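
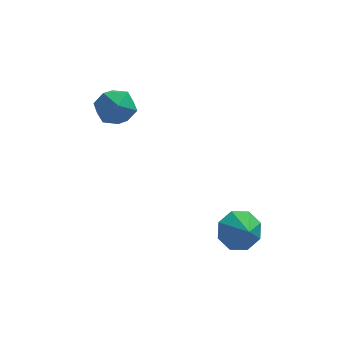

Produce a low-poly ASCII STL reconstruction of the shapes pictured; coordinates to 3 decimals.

solid 
facet normal -0.352 0.741 -0.572
outer loop
vertex 4.272 -0.936 -1.954
vertex 3.323 -1.445 -2.03
vertex 3.749 -0.72 -1.352
endloop
endfacet
facet normal 0.749 -0.032 0.662
outer loop
vertex 4.272 -0.936 -1.954
vertex 3.749 -0.72 -1.352
vertex 3.717 -2.275 -1.39
endloop
endfacet
facet normal -0.352 0.741 -0.572
outer loop
vertex 3.749 -0.72 -1.352
vertex 3.323 -1.445 -2.03
vertex 2.976 -0.929 -1.147
endloop
endfacet
facet normal 0.264 -0.029 0.964
outer loop
vertex 3.749 -0.72 -1.352
vertex 2.976 -0.929 -1.147
vertex 3.717 -2.275 -1.39
endloop
endfacet
facet normal -0.352 0.741 -0.571
outer loop
vertex 2.976 -0.929 -1.147
vertex 3.323 -1.445 -2.03
vertex 2.406 -1.44 -1.459
endloop
endfacet
facet normal -0.239 -0.298 0.924
outer loop
vertex 2.976 -0.929 -1.147
vertex 2.406 -1.44 -1.459
vertex 3.717 -2.275 -1.39
endloop
endfacet
facet normal -0.352 0.741 -0.572
outer loop
vertex 2.406 -1.44 -1.459
vertex 3.323 -1.445 -2.03
vertex 2.373 -1.954 -2.105
endloop
endfacet
facet normal -0.464 -0.682 0.566
outer loop
vertex 2.406 -1.44 -1.459
vertex 2.373 -1.954 -2.105
vertex 3.717 -2.275 -1.39
endloop
endfacet
facet normal -0.352 0.742 -0.571
outer loop
vertex 2.373 -1.954 -2.105
vertex 3.323 -1.445 -2.03
vertex 2.897 -2.169 -2.708
endloop
endfacet
facet normal -0.280 -0.955 0.097
outer loop
vertex 2.373 -1.954 -2.105
vertex 2.897 -2.169 -2.708
vertex 3.717 -2.275 -1.39
endloop
endfacet
facet normal -0.351 0.742 -0.571
outer loop
vertex 2.897 -2.169 -2.708
vertex 3.323 -1.445 -2.03
vertex 3.67 -1.961 -2.913
endloop
endfacet
facet normal 0.204 -0.958 -0.204
outer loop
vertex 2.897 -2.169 -2.708
vertex 3.67 -1.961 -2.913
vertex 3.717 -2.275 -1.39
endloop
endfacet
facet normal -0.352 0.741 -0.571
outer loop
vertex 3.67 -1.961 -2.913
vertex 3.323 -1.445 -2.03
vertex 4.24 -1.45 -2.601
endloop
endfacet
facet normal 0.707 -0.688 -0.164
outer loop
vertex 3.67 -1.961 -2.913
vertex 4.24 -1.45 -2.601
vertex 3.717 -2.275 -1.39
endloop
endfacet
facet normal -0.352 0.741 -0.572
outer loop
vertex 4.24 -1.45 -2.601
vertex 3.323 -1.445 -2.03
vertex 4.272 -0.936 -1.954
endloop
endfacet
facet normal 0.932 -0.304 0.195
outer loop
vertex 4.24 -1.45 -2.601
vertex 4.272 -0.936 -1.954
vertex 3.717 -2.275 -1.39
endloop
endfacet
facet normal -0.663 0.548 0.510
outer loop
vertex -3.149 3.64 2.588
vertex -2.692 3.302 3.546
vertex -2.316 4.223 3.044
endloop
endfacet
facet normal -0.522 0.844 -0.125
outer loop
vertex -3.149 3.64 2.588
vertex -2.316 4.223 3.044
vertex -2.336 4.048 1.944
endloop
endfacet
facet normal -0.684 0.367 -0.630
outer loop
vertex -3.149 3.64 2.588
vertex -2.336 4.048 1.944
vertex -2.724 3.019 1.765
endloop
endfacet
facet normal -0.925 -0.224 -0.309
outer loop
vertex -3.149 3.64 2.588
vertex -2.724 3.019 1.765
vertex -2.943 2.557 2.756
endloop
endfacet
facet normal -0.912 -0.112 0.395
outer loop
vertex -3.149 3.64 2.588
vertex -2.943 2.557 2.756
vertex -2.692 3.302 3.546
endloop
endfacet
facet normal 0.178 0.971 -0.158
outer loop
vertex -2.336 4.048 1.944
vertex -2.316 4.223 3.044
vertex -1.377 3.963 2.504
endloop
endfacet
facet normal -0.049 0.493 0.868
outer loop
vertex -2.316 4.223 3.044
vertex -2.692 3.302 3.546
vertex -1.596 3.501 3.495
endloop
endfacet
facet normal -0.450 -0.574 0.684
outer loop
vertex -2.692 3.302 3.546
vertex -2.943 2.557 2.756
vertex -1.984 2.472 3.316
endloop
endfacet
facet normal -0.471 -0.755 -0.456
outer loop
vertex -2.943 2.557 2.756
vertex -2.724 3.019 1.765
vertex -2.004 2.297 2.216
endloop
endfacet
facet normal -0.082 0.201 -0.976
outer loop
vertex -2.724 3.019 1.765
vertex -2.336 4.048 1.944
vertex -1.628 3.218 1.714
endloop
endfacet
facet normal 0.925 0.224 0.309
outer loop
vertex -1.171 2.88 2.672
vertex -1.377 3.963 2.504
vertex -1.596 3.501 3.495
endloop
endfacet
facet normal 0.684 -0.367 0.630
outer loop
vertex -1.171 2.88 2.672
vertex -1.596 3.501 3.495
vertex -1.984 2.472 3.316
endloop
endfacet
facet normal 0.522 -0.844 0.125
outer loop
vertex -1.171 2.88 2.672
vertex -1.984 2.472 3.316
vertex -2.004 2.297 2.216
endloop
endfacet
facet normal 0.663 -0.548 -0.510
outer loop
vertex -1.171 2.88 2.672
vertex -2.004 2.297 2.216
vertex -1.628 3.218 1.714
endloop
endfacet
facet normal 0.912 0.112 -0.395
outer loop
vertex -1.171 2.88 2.672
vertex -1.628 3.218 1.714
vertex -1.377 3.963 2.504
endloop
endfacet
facet normal 0.471 0.755 0.456
outer loop
vertex -1.596 3.501 3.495
vertex -1.377 3.963 2.504
vertex -2.316 4.223 3.044
endloop
endfacet
facet normal 0.082 -0.201 0.976
outer loop
vertex -1.984 2.472 3.316
vertex -1.596 3.501 3.495
vertex -2.692 3.302 3.546
endloop
endfacet
facet normal -0.178 -0.971 0.158
outer loop
vertex -2.004 2.297 2.216
vertex -1.984 2.472 3.316
vertex -2.943 2.557 2.756
endloop
endfacet
facet normal 0.049 -0.493 -0.868
outer loop
vertex -1.628 3.218 1.714
vertex -2.004 2.297 2.216
vertex -2.724 3.019 1.765
endloop
endfacet
facet normal 0.450 0.574 -0.684
outer loop
vertex -1.377 3.963 2.504
vertex -1.628 3.218 1.714
vertex -2.336 4.048 1.944
endloop
endfacet

endsolid


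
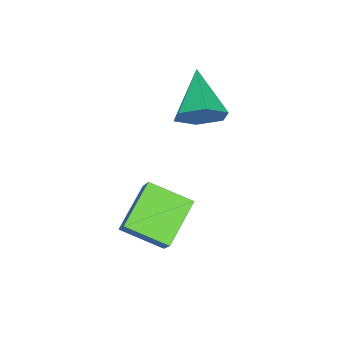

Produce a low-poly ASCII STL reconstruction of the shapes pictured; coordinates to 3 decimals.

solid 
facet normal -0.505 -0.314 -0.804
outer loop
vertex 2.627 -2.234 -1.702
vertex 0.989 -1.968 -0.777
vertex 2.558 -0.628 -2.286
endloop
endfacet
facet normal 0.862 -0.140 -0.487
outer loop
vertex 3.451 -0.072 -0.863
vertex 2.627 -2.234 -1.702
vertex 2.558 -0.628 -2.286
endloop
endfacet
facet normal -0.505 -0.315 -0.804
outer loop
vertex 2.558 -0.628 -2.286
vertex 0.989 -1.968 -0.777
vertex 0.919 -0.363 -1.361
endloop
endfacet
facet normal -0.041 0.939 -0.341
outer loop
vertex 0.919 -0.363 -1.361
vertex 3.451 -0.072 -0.863
vertex 2.558 -0.628 -2.286
endloop
endfacet
facet normal 0.040 -0.939 0.342
outer loop
vertex 2.627 -2.234 -1.702
vertex 1.882 -1.412 0.646
vertex 0.989 -1.968 -0.777
endloop
endfacet
facet normal 0.862 -0.140 -0.487
outer loop
vertex 3.521 -1.677 -0.279
vertex 2.627 -2.234 -1.702
vertex 3.451 -0.072 -0.863
endloop
endfacet
facet normal 0.041 -0.939 0.342
outer loop
vertex 3.521 -1.677 -0.279
vertex 1.882 -1.412 0.646
vertex 2.627 -2.234 -1.702
endloop
endfacet
facet normal -0.862 0.139 0.487
outer loop
vertex 0.989 -1.968 -0.777
vertex 1.882 -1.412 0.646
vertex 0.919 -0.363 -1.361
endloop
endfacet
facet normal -0.041 0.939 -0.342
outer loop
vertex 1.813 0.194 0.062
vertex 3.451 -0.072 -0.863
vertex 0.919 -0.363 -1.361
endloop
endfacet
facet normal -0.862 0.140 0.487
outer loop
vertex 0.919 -0.363 -1.361
vertex 1.882 -1.412 0.646
vertex 1.813 0.194 0.062
endloop
endfacet
facet normal 0.505 0.314 0.804
outer loop
vertex 1.813 0.194 0.062
vertex 3.521 -1.677 -0.279
vertex 3.451 -0.072 -0.863
endloop
endfacet
facet normal 0.505 0.314 0.804
outer loop
vertex 1.882 -1.412 0.646
vertex 3.521 -1.677 -0.279
vertex 1.813 0.194 0.062
endloop
endfacet
facet normal 0.821 0.371 -0.434
outer loop
vertex 0.211 -0.955 3.063
vertex -0.351 -0.346 2.521
vertex -0.015 -0.054 3.405
endloop
endfacet
facet normal 0.161 -0.315 0.935
outer loop
vertex 0.211 -0.955 3.063
vertex -0.015 -0.054 3.405
vertex -2.009 -1.094 3.399
endloop
endfacet
facet normal 0.821 0.370 -0.434
outer loop
vertex -0.015 -0.054 3.405
vertex -0.351 -0.346 2.521
vertex -0.576 0.555 2.864
endloop
endfacet
facet normal -0.261 0.496 0.828
outer loop
vertex -0.015 -0.054 3.405
vertex -0.576 0.555 2.864
vertex -2.009 -1.094 3.399
endloop
endfacet
facet normal 0.821 0.370 -0.435
outer loop
vertex -0.576 0.555 2.864
vertex -0.351 -0.346 2.521
vertex -0.913 0.263 1.979
endloop
endfacet
facet normal -0.743 0.666 0.063
outer loop
vertex -0.576 0.555 2.864
vertex -0.913 0.263 1.979
vertex -2.009 -1.094 3.399
endloop
endfacet
facet normal 0.821 0.371 -0.434
outer loop
vertex -0.913 0.263 1.979
vertex -0.351 -0.346 2.521
vertex -0.687 -0.638 1.637
endloop
endfacet
facet normal -0.803 0.025 -0.596
outer loop
vertex -0.913 0.263 1.979
vertex -0.687 -0.638 1.637
vertex -2.009 -1.094 3.399
endloop
endfacet
facet normal 0.821 0.371 -0.434
outer loop
vertex -0.687 -0.638 1.637
vertex -0.351 -0.346 2.521
vertex -0.125 -1.247 2.179
endloop
endfacet
facet normal -0.380 -0.785 -0.488
outer loop
vertex -0.687 -0.638 1.637
vertex -0.125 -1.247 2.179
vertex -2.009 -1.094 3.399
endloop
endfacet
facet normal 0.821 0.371 -0.434
outer loop
vertex -0.125 -1.247 2.179
vertex -0.351 -0.346 2.521
vertex 0.211 -0.955 3.063
endloop
endfacet
facet normal 0.102 -0.955 0.277
outer loop
vertex -0.125 -1.247 2.179
vertex 0.211 -0.955 3.063
vertex -2.009 -1.094 3.399
endloop
endfacet

endsolid


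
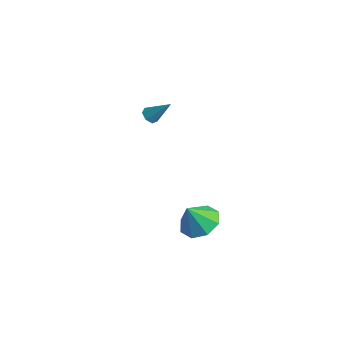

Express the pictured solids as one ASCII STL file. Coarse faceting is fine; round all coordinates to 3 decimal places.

solid 
facet normal -0.552 -0.422 -0.719
outer loop
vertex -3.571 1.862 1.932
vertex -3.994 2.042 2.151
vertex -3.702 2.263 1.797
endloop
endfacet
facet normal 0.907 0.166 -0.387
outer loop
vertex -3.571 1.862 1.932
vertex -3.702 2.263 1.797
vertex -3.166 2.678 3.229
endloop
endfacet
facet normal -0.551 -0.424 -0.719
outer loop
vertex -3.702 2.263 1.797
vertex -3.994 2.042 2.151
vertex -4.053 2.497 1.928
endloop
endfacet
facet normal 0.405 0.826 -0.391
outer loop
vertex -3.702 2.263 1.797
vertex -4.053 2.497 1.928
vertex -3.166 2.678 3.229
endloop
endfacet
facet normal -0.553 -0.423 -0.718
outer loop
vertex -4.053 2.497 1.928
vertex -3.994 2.042 2.151
vertex -4.36 2.389 2.228
endloop
endfacet
facet normal -0.280 0.958 0.058
outer loop
vertex -4.053 2.497 1.928
vertex -4.36 2.389 2.228
vertex -3.166 2.678 3.229
endloop
endfacet
facet normal -0.552 -0.423 -0.718
outer loop
vertex -4.36 2.389 2.228
vertex -3.994 2.042 2.151
vertex -4.392 2.02 2.47
endloop
endfacet
facet normal -0.633 0.462 0.621
outer loop
vertex -4.36 2.389 2.228
vertex -4.392 2.02 2.47
vertex -3.166 2.678 3.229
endloop
endfacet
facet normal -0.552 -0.424 -0.718
outer loop
vertex -4.392 2.02 2.47
vertex -3.994 2.042 2.151
vertex -4.124 1.668 2.472
endloop
endfacet
facet normal -0.387 -0.289 0.876
outer loop
vertex -4.392 2.02 2.47
vertex -4.124 1.668 2.472
vertex -3.166 2.678 3.229
endloop
endfacet
facet normal -0.551 -0.425 -0.718
outer loop
vertex -4.124 1.668 2.472
vertex -3.994 2.042 2.151
vertex -3.758 1.597 2.233
endloop
endfacet
facet normal 0.270 -0.728 0.630
outer loop
vertex -4.124 1.668 2.472
vertex -3.758 1.597 2.233
vertex -3.166 2.678 3.229
endloop
endfacet
facet normal -0.552 -0.425 -0.717
outer loop
vertex -3.758 1.597 2.233
vertex -3.994 2.042 2.151
vertex -3.571 1.862 1.932
endloop
endfacet
facet normal 0.849 -0.525 0.065
outer loop
vertex -3.758 1.597 2.233
vertex -3.571 1.862 1.932
vertex -3.166 2.678 3.229
endloop
endfacet
facet normal 0.124 0.444 -0.887
outer loop
vertex 3.472 -0.381 -0.17
vertex 2.487 -0.049 -0.141
vertex 3.401 0.332 0.177
endloop
endfacet
facet normal 0.745 -0.231 0.626
outer loop
vertex 3.472 -0.381 -0.17
vertex 3.401 0.332 0.177
vertex 2.313 -0.671 1.101
endloop
endfacet
facet normal 0.123 0.444 -0.887
outer loop
vertex 3.401 0.332 0.177
vertex 2.487 -0.049 -0.141
vertex 2.794 0.822 0.338
endloop
endfacet
facet normal 0.454 0.285 0.844
outer loop
vertex 3.401 0.332 0.177
vertex 2.794 0.822 0.338
vertex 2.313 -0.671 1.101
endloop
endfacet
facet normal 0.123 0.444 -0.887
outer loop
vertex 2.794 0.822 0.338
vertex 2.487 -0.049 -0.141
vertex 2.007 0.801 0.218
endloop
endfacet
facet normal -0.144 0.487 0.862
outer loop
vertex 2.794 0.822 0.338
vertex 2.007 0.801 0.218
vertex 2.313 -0.671 1.101
endloop
endfacet
facet normal 0.124 0.445 -0.887
outer loop
vertex 2.007 0.801 0.218
vertex 2.487 -0.049 -0.141
vertex 1.501 0.283 -0.112
endloop
endfacet
facet normal -0.698 0.256 0.669
outer loop
vertex 2.007 0.801 0.218
vertex 1.501 0.283 -0.112
vertex 2.313 -0.671 1.101
endloop
endfacet
facet normal 0.124 0.445 -0.887
outer loop
vertex 1.501 0.283 -0.112
vertex 2.487 -0.049 -0.141
vertex 1.573 -0.429 -0.459
endloop
endfacet
facet normal -0.885 -0.273 0.377
outer loop
vertex 1.501 0.283 -0.112
vertex 1.573 -0.429 -0.459
vertex 2.313 -0.671 1.101
endloop
endfacet
facet normal 0.124 0.445 -0.887
outer loop
vertex 1.573 -0.429 -0.459
vertex 2.487 -0.049 -0.141
vertex 2.179 -0.919 -0.62
endloop
endfacet
facet normal -0.595 -0.788 0.160
outer loop
vertex 1.573 -0.429 -0.459
vertex 2.179 -0.919 -0.62
vertex 2.313 -0.671 1.101
endloop
endfacet
facet normal 0.124 0.445 -0.887
outer loop
vertex 2.179 -0.919 -0.62
vertex 2.487 -0.049 -0.141
vertex 2.966 -0.899 -0.5
endloop
endfacet
facet normal 0.003 -0.990 0.142
outer loop
vertex 2.179 -0.919 -0.62
vertex 2.966 -0.899 -0.5
vertex 2.313 -0.671 1.101
endloop
endfacet
facet normal 0.124 0.444 -0.887
outer loop
vertex 2.966 -0.899 -0.5
vertex 2.487 -0.049 -0.141
vertex 3.472 -0.381 -0.17
endloop
endfacet
facet normal 0.558 -0.759 0.336
outer loop
vertex 2.966 -0.899 -0.5
vertex 3.472 -0.381 -0.17
vertex 2.313 -0.671 1.101
endloop
endfacet

endsolid


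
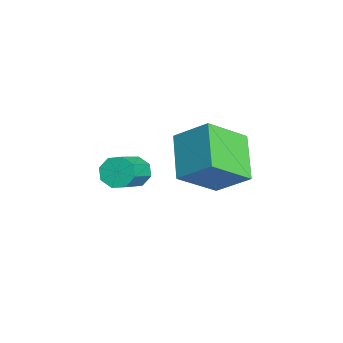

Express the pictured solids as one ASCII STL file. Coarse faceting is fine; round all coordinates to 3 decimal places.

solid 
facet normal -0.439 -0.659 -0.611
outer loop
vertex -2.107 1.887 1.417
vertex -2.694 3.461 0.14
vertex -0.322 1.686 0.35
endloop
endfacet
facet normal 0.278 -0.746 0.605
outer loop
vertex 0.434 2.819 1.4
vertex -2.107 1.887 1.417
vertex -0.322 1.686 0.35
endloop
endfacet
facet normal -0.439 -0.659 -0.611
outer loop
vertex -0.322 1.686 0.35
vertex -2.694 3.461 0.14
vertex -0.908 3.26 -0.927
endloop
endfacet
facet normal 0.854 -0.096 -0.511
outer loop
vertex -0.908 3.26 -0.927
vertex 0.434 2.819 1.4
vertex -0.322 1.686 0.35
endloop
endfacet
facet normal -0.854 0.096 0.511
outer loop
vertex -2.107 1.887 1.417
vertex -1.938 4.594 1.19
vertex -2.694 3.461 0.14
endloop
endfacet
facet normal 0.278 -0.746 0.605
outer loop
vertex -1.352 3.02 2.467
vertex -2.107 1.887 1.417
vertex 0.434 2.819 1.4
endloop
endfacet
facet normal -0.854 0.096 0.511
outer loop
vertex -1.352 3.02 2.467
vertex -1.938 4.594 1.19
vertex -2.107 1.887 1.417
endloop
endfacet
facet normal -0.278 0.746 -0.605
outer loop
vertex -2.694 3.461 0.14
vertex -1.938 4.594 1.19
vertex -0.908 3.26 -0.927
endloop
endfacet
facet normal 0.854 -0.096 -0.511
outer loop
vertex -0.153 4.393 0.123
vertex 0.434 2.819 1.4
vertex -0.908 3.26 -0.927
endloop
endfacet
facet normal -0.278 0.746 -0.605
outer loop
vertex -0.908 3.26 -0.927
vertex -1.938 4.594 1.19
vertex -0.153 4.393 0.123
endloop
endfacet
facet normal 0.439 0.659 0.611
outer loop
vertex -0.153 4.393 0.123
vertex -1.352 3.02 2.467
vertex 0.434 2.819 1.4
endloop
endfacet
facet normal 0.439 0.659 0.611
outer loop
vertex -1.938 4.594 1.19
vertex -1.352 3.02 2.467
vertex -0.153 4.393 0.123
endloop
endfacet
facet normal -0.718 0.435 -0.544
outer loop
vertex 1.17 -0.264 1.221
vertex 0.883 -0.036 1.782
vertex 1.346 0.198 1.358
endloop
endfacet
facet normal 0.606 0.005 -0.795
outer loop
vertex 1.17 -0.264 1.221
vertex 1.346 0.198 1.358
vertex 2.404 -1.012 2.157
endloop
endfacet
facet normal 0.606 0.005 -0.795
outer loop
vertex 2.404 -1.012 2.157
vertex 1.346 0.198 1.358
vertex 2.58 -0.55 2.294
endloop
endfacet
facet normal 0.718 -0.435 0.544
outer loop
vertex 2.404 -1.012 2.157
vertex 2.58 -0.55 2.294
vertex 2.117 -0.784 2.718
endloop
endfacet
facet normal -0.718 0.435 -0.544
outer loop
vertex 1.346 0.198 1.358
vertex 0.883 -0.036 1.782
vertex 1.251 0.523 1.743
endloop
endfacet
facet normal 0.672 0.640 -0.374
outer loop
vertex 1.346 0.198 1.358
vertex 1.251 0.523 1.743
vertex 2.58 -0.55 2.294
endloop
endfacet
facet normal 0.672 0.640 -0.374
outer loop
vertex 2.58 -0.55 2.294
vertex 1.251 0.523 1.743
vertex 2.485 -0.225 2.679
endloop
endfacet
facet normal 0.718 -0.435 0.544
outer loop
vertex 2.58 -0.55 2.294
vertex 2.485 -0.225 2.679
vertex 2.117 -0.784 2.718
endloop
endfacet
facet normal -0.718 0.435 -0.544
outer loop
vertex 1.251 0.523 1.743
vertex 0.883 -0.036 1.782
vertex 0.94 0.52 2.151
endloop
endfacet
facet normal 0.343 0.900 0.268
outer loop
vertex 1.251 0.523 1.743
vertex 0.94 0.52 2.151
vertex 2.485 -0.225 2.679
endloop
endfacet
facet normal 0.343 0.900 0.268
outer loop
vertex 2.485 -0.225 2.679
vertex 0.94 0.52 2.151
vertex 2.174 -0.228 3.087
endloop
endfacet
facet normal 0.718 -0.435 0.544
outer loop
vertex 2.485 -0.225 2.679
vertex 2.174 -0.228 3.087
vertex 2.117 -0.784 2.718
endloop
endfacet
facet normal -0.718 0.435 -0.544
outer loop
vertex 0.94 0.52 2.151
vertex 0.883 -0.036 1.782
vertex 0.596 0.192 2.343
endloop
endfacet
facet normal -0.185 0.634 0.751
outer loop
vertex 0.94 0.52 2.151
vertex 0.596 0.192 2.343
vertex 2.174 -0.228 3.087
endloop
endfacet
facet normal -0.185 0.634 0.751
outer loop
vertex 2.174 -0.228 3.087
vertex 0.596 0.192 2.343
vertex 1.83 -0.556 3.279
endloop
endfacet
facet normal 0.718 -0.435 0.544
outer loop
vertex 2.174 -0.228 3.087
vertex 1.83 -0.556 3.279
vertex 2.117 -0.784 2.718
endloop
endfacet
facet normal -0.718 0.435 -0.544
outer loop
vertex 0.596 0.192 2.343
vertex 0.883 -0.036 1.782
vertex 0.42 -0.27 2.206
endloop
endfacet
facet normal -0.606 -0.005 0.795
outer loop
vertex 0.596 0.192 2.343
vertex 0.42 -0.27 2.206
vertex 1.83 -0.556 3.279
endloop
endfacet
facet normal -0.606 -0.005 0.795
outer loop
vertex 1.83 -0.556 3.279
vertex 0.42 -0.27 2.206
vertex 1.654 -1.018 3.142
endloop
endfacet
facet normal 0.718 -0.435 0.544
outer loop
vertex 1.83 -0.556 3.279
vertex 1.654 -1.018 3.142
vertex 2.117 -0.784 2.718
endloop
endfacet
facet normal -0.718 0.435 -0.544
outer loop
vertex 0.42 -0.27 2.206
vertex 0.883 -0.036 1.782
vertex 0.515 -0.595 1.821
endloop
endfacet
facet normal -0.672 -0.640 0.374
outer loop
vertex 0.42 -0.27 2.206
vertex 0.515 -0.595 1.821
vertex 1.654 -1.018 3.142
endloop
endfacet
facet normal -0.672 -0.640 0.374
outer loop
vertex 1.654 -1.018 3.142
vertex 0.515 -0.595 1.821
vertex 1.749 -1.343 2.757
endloop
endfacet
facet normal 0.718 -0.435 0.544
outer loop
vertex 1.654 -1.018 3.142
vertex 1.749 -1.343 2.757
vertex 2.117 -0.784 2.718
endloop
endfacet
facet normal -0.718 0.435 -0.544
outer loop
vertex 0.515 -0.595 1.821
vertex 0.883 -0.036 1.782
vertex 0.826 -0.592 1.413
endloop
endfacet
facet normal -0.343 -0.900 -0.268
outer loop
vertex 0.515 -0.595 1.821
vertex 0.826 -0.592 1.413
vertex 1.749 -1.343 2.757
endloop
endfacet
facet normal -0.343 -0.900 -0.268
outer loop
vertex 1.749 -1.343 2.757
vertex 0.826 -0.592 1.413
vertex 2.06 -1.34 2.349
endloop
endfacet
facet normal 0.718 -0.435 0.544
outer loop
vertex 1.749 -1.343 2.757
vertex 2.06 -1.34 2.349
vertex 2.117 -0.784 2.718
endloop
endfacet
facet normal -0.718 0.435 -0.544
outer loop
vertex 0.826 -0.592 1.413
vertex 0.883 -0.036 1.782
vertex 1.17 -0.264 1.221
endloop
endfacet
facet normal 0.185 -0.634 -0.751
outer loop
vertex 0.826 -0.592 1.413
vertex 1.17 -0.264 1.221
vertex 2.06 -1.34 2.349
endloop
endfacet
facet normal 0.185 -0.634 -0.751
outer loop
vertex 2.06 -1.34 2.349
vertex 1.17 -0.264 1.221
vertex 2.404 -1.012 2.157
endloop
endfacet
facet normal 0.718 -0.435 0.544
outer loop
vertex 2.06 -1.34 2.349
vertex 2.404 -1.012 2.157
vertex 2.117 -0.784 2.718
endloop
endfacet

endsolid


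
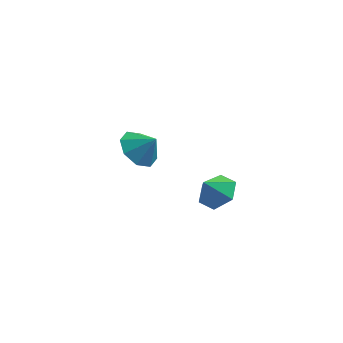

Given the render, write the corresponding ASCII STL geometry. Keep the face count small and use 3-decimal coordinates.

solid 
facet normal -0.670 0.079 -0.738
outer loop
vertex -0.678 4.003 0.633
vertex -1.422 3.815 1.289
vertex -0.958 4.647 0.956
endloop
endfacet
facet normal 0.926 0.374 0.057
outer loop
vertex -0.678 4.003 0.633
vertex -0.958 4.647 0.956
vertex -0.658 3.725 2.131
endloop
endfacet
facet normal -0.670 0.078 -0.738
outer loop
vertex -0.958 4.647 0.956
vertex -1.422 3.815 1.289
vertex -1.51 4.804 1.474
endloop
endfacet
facet normal 0.581 0.706 0.405
outer loop
vertex -0.958 4.647 0.956
vertex -1.51 4.804 1.474
vertex -0.658 3.725 2.131
endloop
endfacet
facet normal -0.671 0.078 -0.737
outer loop
vertex -1.51 4.804 1.474
vertex -1.422 3.815 1.289
vertex -2.01 4.381 1.884
endloop
endfacet
facet normal 0.144 0.595 0.790
outer loop
vertex -1.51 4.804 1.474
vertex -2.01 4.381 1.884
vertex -0.658 3.725 2.131
endloop
endfacet
facet normal -0.670 0.079 -0.738
outer loop
vertex -2.01 4.381 1.884
vertex -1.422 3.815 1.289
vertex -2.166 3.626 1.945
endloop
endfacet
facet normal -0.129 0.106 0.986
outer loop
vertex -2.01 4.381 1.884
vertex -2.166 3.626 1.945
vertex -0.658 3.725 2.131
endloop
endfacet
facet normal -0.670 0.078 -0.738
outer loop
vertex -2.166 3.626 1.945
vertex -1.422 3.815 1.289
vertex -1.886 2.982 1.623
endloop
endfacet
facet normal -0.077 -0.473 0.878
outer loop
vertex -2.166 3.626 1.945
vertex -1.886 2.982 1.623
vertex -0.658 3.725 2.131
endloop
endfacet
facet normal -0.670 0.078 -0.738
outer loop
vertex -1.886 2.982 1.623
vertex -1.422 3.815 1.289
vertex -1.334 2.826 1.105
endloop
endfacet
facet normal 0.269 -0.805 0.529
outer loop
vertex -1.886 2.982 1.623
vertex -1.334 2.826 1.105
vertex -0.658 3.725 2.131
endloop
endfacet
facet normal -0.671 0.078 -0.738
outer loop
vertex -1.334 2.826 1.105
vertex -1.422 3.815 1.289
vertex -0.834 3.249 0.695
endloop
endfacet
facet normal 0.705 -0.694 0.144
outer loop
vertex -1.334 2.826 1.105
vertex -0.834 3.249 0.695
vertex -0.658 3.725 2.131
endloop
endfacet
facet normal -0.670 0.078 -0.738
outer loop
vertex -0.834 3.249 0.695
vertex -1.422 3.815 1.289
vertex -0.678 4.003 0.633
endloop
endfacet
facet normal 0.977 -0.206 -0.051
outer loop
vertex -0.834 3.249 0.695
vertex -0.678 4.003 0.633
vertex -0.658 3.725 2.131
endloop
endfacet
facet normal 0.470 0.354 -0.809
outer loop
vertex 3.221 -0.863 3.822
vertex 2.539 -1.103 3.321
vertex 2.558 -0.301 3.683
endloop
endfacet
facet normal 0.100 0.349 0.932
outer loop
vertex 3.221 -0.863 3.822
vertex 2.558 -0.301 3.683
vertex 2.041 -1.477 4.179
endloop
endfacet
facet normal 0.470 0.354 -0.809
outer loop
vertex 2.558 -0.301 3.683
vertex 2.539 -1.103 3.321
vertex 1.876 -0.541 3.182
endloop
endfacet
facet normal -0.617 0.520 0.591
outer loop
vertex 2.558 -0.301 3.683
vertex 1.876 -0.541 3.182
vertex 2.041 -1.477 4.179
endloop
endfacet
facet normal 0.469 0.353 -0.810
outer loop
vertex 1.876 -0.541 3.182
vertex 2.539 -1.103 3.321
vertex 1.856 -1.343 2.821
endloop
endfacet
facet normal -0.991 -0.035 0.132
outer loop
vertex 1.876 -0.541 3.182
vertex 1.856 -1.343 2.821
vertex 2.041 -1.477 4.179
endloop
endfacet
facet normal 0.468 0.354 -0.810
outer loop
vertex 1.856 -1.343 2.821
vertex 2.539 -1.103 3.321
vertex 2.519 -1.905 2.959
endloop
endfacet
facet normal -0.648 -0.761 0.013
outer loop
vertex 1.856 -1.343 2.821
vertex 2.519 -1.905 2.959
vertex 2.041 -1.477 4.179
endloop
endfacet
facet normal 0.470 0.353 -0.809
outer loop
vertex 2.519 -1.905 2.959
vertex 2.539 -1.103 3.321
vertex 3.201 -1.665 3.46
endloop
endfacet
facet normal 0.068 -0.933 0.354
outer loop
vertex 2.519 -1.905 2.959
vertex 3.201 -1.665 3.46
vertex 2.041 -1.477 4.179
endloop
endfacet
facet normal 0.470 0.353 -0.809
outer loop
vertex 3.201 -1.665 3.46
vertex 2.539 -1.103 3.321
vertex 3.221 -0.863 3.822
endloop
endfacet
facet normal 0.443 -0.378 0.813
outer loop
vertex 3.201 -1.665 3.46
vertex 3.221 -0.863 3.822
vertex 2.041 -1.477 4.179
endloop
endfacet

endsolid


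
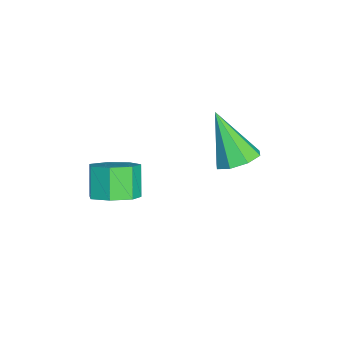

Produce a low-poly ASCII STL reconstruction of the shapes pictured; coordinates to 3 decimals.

solid 
facet normal 0.389 0.385 -0.837
outer loop
vertex -1.717 4.454 0.325
vertex -2.362 4.113 -0.131
vertex -2.232 4.861 0.273
endloop
endfacet
facet normal 0.326 0.514 0.793
outer loop
vertex -1.717 4.454 0.325
vertex -2.232 4.861 0.273
vertex -3.218 3.267 1.711
endloop
endfacet
facet normal 0.388 0.385 -0.837
outer loop
vertex -2.232 4.861 0.273
vertex -2.362 4.113 -0.131
vertex -2.823 4.83 -0.015
endloop
endfacet
facet normal -0.327 0.736 0.592
outer loop
vertex -2.232 4.861 0.273
vertex -2.823 4.83 -0.015
vertex -3.218 3.267 1.711
endloop
endfacet
facet normal 0.389 0.386 -0.836
outer loop
vertex -2.823 4.83 -0.015
vertex -2.362 4.113 -0.131
vertex -3.143 4.379 -0.372
endloop
endfacet
facet normal -0.868 0.450 0.209
outer loop
vertex -2.823 4.83 -0.015
vertex -3.143 4.379 -0.372
vertex -3.218 3.267 1.711
endloop
endfacet
facet normal 0.389 0.384 -0.837
outer loop
vertex -3.143 4.379 -0.372
vertex -2.362 4.113 -0.131
vertex -3.007 3.772 -0.587
endloop
endfacet
facet normal -0.977 -0.174 -0.128
outer loop
vertex -3.143 4.379 -0.372
vertex -3.007 3.772 -0.587
vertex -3.218 3.267 1.711
endloop
endfacet
facet normal 0.389 0.385 -0.837
outer loop
vertex -3.007 3.772 -0.587
vertex -2.362 4.113 -0.131
vertex -2.492 3.365 -0.535
endloop
endfacet
facet normal -0.590 -0.775 -0.225
outer loop
vertex -3.007 3.772 -0.587
vertex -2.492 3.365 -0.535
vertex -3.218 3.267 1.711
endloop
endfacet
facet normal 0.390 0.384 -0.837
outer loop
vertex -2.492 3.365 -0.535
vertex -2.362 4.113 -0.131
vertex -1.902 3.396 -0.246
endloop
endfacet
facet normal 0.064 -0.998 -0.023
outer loop
vertex -2.492 3.365 -0.535
vertex -1.902 3.396 -0.246
vertex -3.218 3.267 1.711
endloop
endfacet
facet normal 0.389 0.384 -0.837
outer loop
vertex -1.902 3.396 -0.246
vertex -2.362 4.113 -0.131
vertex -1.581 3.847 0.11
endloop
endfacet
facet normal 0.603 -0.712 0.359
outer loop
vertex -1.902 3.396 -0.246
vertex -1.581 3.847 0.11
vertex -3.218 3.267 1.711
endloop
endfacet
facet normal 0.389 0.384 -0.837
outer loop
vertex -1.581 3.847 0.11
vertex -2.362 4.113 -0.131
vertex -1.717 4.454 0.325
endloop
endfacet
facet normal 0.712 -0.087 0.697
outer loop
vertex -1.581 3.847 0.11
vertex -1.717 4.454 0.325
vertex -3.218 3.267 1.711
endloop
endfacet
facet normal 0.599 0.042 -0.799
outer loop
vertex 1.59 0.769 1.393
vertex 1.118 0.136 1.006
vertex 1.004 1.007 0.966
endloop
endfacet
facet normal 0.227 0.949 0.218
outer loop
vertex 1.59 0.769 1.393
vertex 1.004 1.007 0.966
vertex 0.835 0.718 2.4
endloop
endfacet
facet normal 0.227 0.949 0.218
outer loop
vertex 0.835 0.718 2.4
vertex 1.004 1.007 0.966
vertex 0.249 0.956 1.973
endloop
endfacet
facet normal -0.599 -0.040 0.800
outer loop
vertex 0.835 0.718 2.4
vertex 0.249 0.956 1.973
vertex 0.362 0.084 2.014
endloop
endfacet
facet normal 0.600 0.042 -0.799
outer loop
vertex 1.004 1.007 0.966
vertex 1.118 0.136 1.006
vertex 0.504 0.589 0.569
endloop
endfacet
facet normal -0.459 0.836 -0.302
outer loop
vertex 1.004 1.007 0.966
vertex 0.504 0.589 0.569
vertex 0.249 0.956 1.973
endloop
endfacet
facet normal -0.458 0.836 -0.302
outer loop
vertex 0.249 0.956 1.973
vertex 0.504 0.589 0.569
vertex -0.252 0.538 1.576
endloop
endfacet
facet normal -0.600 -0.040 0.799
outer loop
vertex 0.249 0.956 1.973
vertex -0.252 0.538 1.576
vertex 0.362 0.084 2.014
endloop
endfacet
facet normal 0.599 0.040 -0.800
outer loop
vertex 0.504 0.589 0.569
vertex 1.118 0.136 1.006
vertex 0.465 -0.171 0.502
endloop
endfacet
facet normal -0.798 0.093 -0.595
outer loop
vertex 0.504 0.589 0.569
vertex 0.465 -0.171 0.502
vertex -0.252 0.538 1.576
endloop
endfacet
facet normal -0.799 0.092 -0.594
outer loop
vertex -0.252 0.538 1.576
vertex 0.465 -0.171 0.502
vertex -0.29 -0.222 1.509
endloop
endfacet
facet normal -0.600 -0.040 0.799
outer loop
vertex -0.252 0.538 1.576
vertex -0.29 -0.222 1.509
vertex 0.362 0.084 2.014
endloop
endfacet
facet normal 0.599 0.040 -0.800
outer loop
vertex 0.465 -0.171 0.502
vertex 1.118 0.136 1.006
vertex 0.919 -0.7 0.815
endloop
endfacet
facet normal -0.537 -0.720 -0.439
outer loop
vertex 0.465 -0.171 0.502
vertex 0.919 -0.7 0.815
vertex -0.29 -0.222 1.509
endloop
endfacet
facet normal -0.537 -0.720 -0.440
outer loop
vertex -0.29 -0.222 1.509
vertex 0.919 -0.7 0.815
vertex 0.163 -0.751 1.822
endloop
endfacet
facet normal -0.600 -0.041 0.799
outer loop
vertex -0.29 -0.222 1.509
vertex 0.163 -0.751 1.822
vertex 0.362 0.084 2.014
endloop
endfacet
facet normal 0.599 0.040 -0.800
outer loop
vertex 0.919 -0.7 0.815
vertex 1.118 0.136 1.006
vertex 1.522 -0.6 1.272
endloop
endfacet
facet normal 0.129 -0.991 0.047
outer loop
vertex 0.919 -0.7 0.815
vertex 1.522 -0.6 1.272
vertex 0.163 -0.751 1.822
endloop
endfacet
facet normal 0.129 -0.991 0.047
outer loop
vertex 0.163 -0.751 1.822
vertex 1.522 -0.6 1.272
vertex 0.766 -0.651 2.279
endloop
endfacet
facet normal -0.599 -0.041 0.800
outer loop
vertex 0.163 -0.751 1.822
vertex 0.766 -0.651 2.279
vertex 0.362 0.084 2.014
endloop
endfacet
facet normal 0.600 0.041 -0.799
outer loop
vertex 1.522 -0.6 1.272
vertex 1.118 0.136 1.006
vertex 1.821 0.054 1.53
endloop
endfacet
facet normal 0.698 -0.515 0.498
outer loop
vertex 1.522 -0.6 1.272
vertex 1.821 0.054 1.53
vertex 0.766 -0.651 2.279
endloop
endfacet
facet normal 0.698 -0.515 0.498
outer loop
vertex 0.766 -0.651 2.279
vertex 1.821 0.054 1.53
vertex 1.065 0.003 2.537
endloop
endfacet
facet normal -0.599 -0.041 0.799
outer loop
vertex 0.766 -0.651 2.279
vertex 1.065 0.003 2.537
vertex 0.362 0.084 2.014
endloop
endfacet
facet normal 0.600 0.041 -0.799
outer loop
vertex 1.821 0.054 1.53
vertex 1.118 0.136 1.006
vertex 1.59 0.769 1.393
endloop
endfacet
facet normal 0.741 0.349 0.574
outer loop
vertex 1.821 0.054 1.53
vertex 1.59 0.769 1.393
vertex 1.065 0.003 2.537
endloop
endfacet
facet normal 0.741 0.348 0.574
outer loop
vertex 1.065 0.003 2.537
vertex 1.59 0.769 1.393
vertex 0.835 0.718 2.4
endloop
endfacet
facet normal -0.599 -0.040 0.800
outer loop
vertex 1.065 0.003 2.537
vertex 0.835 0.718 2.4
vertex 0.362 0.084 2.014
endloop
endfacet

endsolid


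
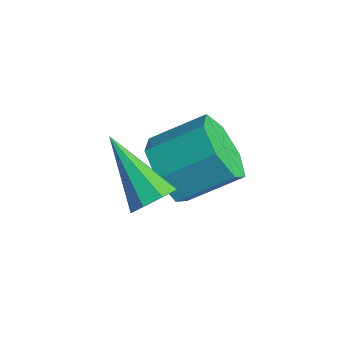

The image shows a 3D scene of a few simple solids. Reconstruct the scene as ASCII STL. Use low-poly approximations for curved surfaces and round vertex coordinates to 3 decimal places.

solid 
facet normal 0.811 0.073 -0.581
outer loop
vertex -1.675 -1.039 1.14
vertex -1.967 -0.544 0.795
vertex -1.575 -0.576 1.338
endloop
endfacet
facet normal 0.298 -0.429 0.853
outer loop
vertex -1.675 -1.039 1.14
vertex -1.575 -0.576 1.338
vertex -3.653 -0.696 2.005
endloop
endfacet
facet normal 0.811 0.074 -0.581
outer loop
vertex -1.575 -0.576 1.338
vertex -1.967 -0.544 0.795
vertex -1.705 -0.095 1.218
endloop
endfacet
facet normal 0.275 0.302 0.913
outer loop
vertex -1.575 -0.576 1.338
vertex -1.705 -0.095 1.218
vertex -3.653 -0.696 2.005
endloop
endfacet
facet normal 0.811 0.074 -0.581
outer loop
vertex -1.705 -0.095 1.218
vertex -1.967 -0.544 0.795
vertex -1.988 0.124 0.851
endloop
endfacet
facet normal -0.043 0.843 0.536
outer loop
vertex -1.705 -0.095 1.218
vertex -1.988 0.124 0.851
vertex -3.653 -0.696 2.005
endloop
endfacet
facet normal 0.810 0.074 -0.581
outer loop
vertex -1.988 0.124 0.851
vertex -1.967 -0.544 0.795
vertex -2.259 -0.049 0.451
endloop
endfacet
facet normal -0.474 0.879 -0.059
outer loop
vertex -1.988 0.124 0.851
vertex -2.259 -0.049 0.451
vertex -3.653 -0.696 2.005
endloop
endfacet
facet normal 0.810 0.074 -0.581
outer loop
vertex -2.259 -0.049 0.451
vertex -1.967 -0.544 0.795
vertex -2.359 -0.511 0.253
endloop
endfacet
facet normal -0.761 0.388 -0.521
outer loop
vertex -2.259 -0.049 0.451
vertex -2.359 -0.511 0.253
vertex -3.653 -0.696 2.005
endloop
endfacet
facet normal 0.810 0.072 -0.582
outer loop
vertex -2.359 -0.511 0.253
vertex -1.967 -0.544 0.795
vertex -2.23 -0.993 0.373
endloop
endfacet
facet normal -0.738 -0.342 -0.581
outer loop
vertex -2.359 -0.511 0.253
vertex -2.23 -0.993 0.373
vertex -3.653 -0.696 2.005
endloop
endfacet
facet normal 0.810 0.072 -0.582
outer loop
vertex -2.23 -0.993 0.373
vertex -1.967 -0.544 0.795
vertex -1.947 -1.211 0.74
endloop
endfacet
facet normal -0.418 -0.885 -0.203
outer loop
vertex -2.23 -0.993 0.373
vertex -1.947 -1.211 0.74
vertex -3.653 -0.696 2.005
endloop
endfacet
facet normal 0.810 0.072 -0.582
outer loop
vertex -1.947 -1.211 0.74
vertex -1.967 -0.544 0.795
vertex -1.675 -1.039 1.14
endloop
endfacet
facet normal 0.010 -0.921 0.389
outer loop
vertex -1.947 -1.211 0.74
vertex -1.675 -1.039 1.14
vertex -3.653 -0.696 2.005
endloop
endfacet
facet normal -0.390 -0.775 -0.498
outer loop
vertex -2.737 0.577 -0.601
vertex -3.704 0.937 -0.403
vertex -3.082 1.149 -1.221
endloop
endfacet
facet normal 0.839 -0.077 -0.538
outer loop
vertex -2.737 0.577 -0.601
vertex -3.082 1.149 -1.221
vertex -2.09 1.864 0.224
endloop
endfacet
facet normal 0.840 -0.078 -0.538
outer loop
vertex -2.09 1.864 0.224
vertex -3.082 1.149 -1.221
vertex -2.434 2.435 -0.396
endloop
endfacet
facet normal 0.390 0.775 0.497
outer loop
vertex -2.09 1.864 0.224
vertex -2.434 2.435 -0.396
vertex -3.056 2.223 0.423
endloop
endfacet
facet normal -0.390 -0.775 -0.497
outer loop
vertex -3.082 1.149 -1.221
vertex -3.704 0.937 -0.403
vertex -3.895 1.561 -1.225
endloop
endfacet
facet normal 0.228 0.442 -0.868
outer loop
vertex -3.082 1.149 -1.221
vertex -3.895 1.561 -1.225
vertex -2.434 2.435 -0.396
endloop
endfacet
facet normal 0.228 0.442 -0.868
outer loop
vertex -2.434 2.435 -0.396
vertex -3.895 1.561 -1.225
vertex -3.247 2.847 -0.4
endloop
endfacet
facet normal 0.390 0.775 0.497
outer loop
vertex -2.434 2.435 -0.396
vertex -3.247 2.847 -0.4
vertex -3.056 2.223 0.423
endloop
endfacet
facet normal -0.390 -0.775 -0.497
outer loop
vertex -3.895 1.561 -1.225
vertex -3.704 0.937 -0.403
vertex -4.564 1.503 -0.61
endloop
endfacet
facet normal -0.555 0.629 -0.544
outer loop
vertex -3.895 1.561 -1.225
vertex -4.564 1.503 -0.61
vertex -3.247 2.847 -0.4
endloop
endfacet
facet normal -0.555 0.629 -0.544
outer loop
vertex -3.247 2.847 -0.4
vertex -4.564 1.503 -0.61
vertex -3.916 2.789 0.215
endloop
endfacet
facet normal 0.390 0.775 0.497
outer loop
vertex -3.247 2.847 -0.4
vertex -3.916 2.789 0.215
vertex -3.056 2.223 0.423
endloop
endfacet
facet normal -0.390 -0.775 -0.497
outer loop
vertex -4.564 1.503 -0.61
vertex -3.704 0.937 -0.403
vertex -4.585 1.018 0.162
endloop
endfacet
facet normal -0.920 0.342 0.190
outer loop
vertex -4.564 1.503 -0.61
vertex -4.585 1.018 0.162
vertex -3.916 2.789 0.215
endloop
endfacet
facet normal -0.921 0.342 0.188
outer loop
vertex -3.916 2.789 0.215
vertex -4.585 1.018 0.162
vertex -3.938 2.305 0.987
endloop
endfacet
facet normal 0.390 0.775 0.497
outer loop
vertex -3.916 2.789 0.215
vertex -3.938 2.305 0.987
vertex -3.056 2.223 0.423
endloop
endfacet
facet normal -0.390 -0.775 -0.497
outer loop
vertex -4.585 1.018 0.162
vertex -3.704 0.937 -0.403
vertex -3.943 0.473 0.508
endloop
endfacet
facet normal -0.592 -0.202 0.780
outer loop
vertex -4.585 1.018 0.162
vertex -3.943 0.473 0.508
vertex -3.938 2.305 0.987
endloop
endfacet
facet normal -0.593 -0.202 0.779
outer loop
vertex -3.938 2.305 0.987
vertex -3.943 0.473 0.508
vertex -3.296 1.759 1.334
endloop
endfacet
facet normal 0.390 0.775 0.497
outer loop
vertex -3.938 2.305 0.987
vertex -3.296 1.759 1.334
vertex -3.056 2.223 0.423
endloop
endfacet
facet normal -0.390 -0.775 -0.497
outer loop
vertex -3.943 0.473 0.508
vertex -3.704 0.937 -0.403
vertex -3.121 0.277 0.169
endloop
endfacet
facet normal 0.181 -0.594 0.783
outer loop
vertex -3.943 0.473 0.508
vertex -3.121 0.277 0.169
vertex -3.296 1.759 1.334
endloop
endfacet
facet normal 0.182 -0.594 0.783
outer loop
vertex -3.296 1.759 1.334
vertex -3.121 0.277 0.169
vertex -2.473 1.563 0.994
endloop
endfacet
facet normal 0.390 0.775 0.497
outer loop
vertex -3.296 1.759 1.334
vertex -2.473 1.563 0.994
vertex -3.056 2.223 0.423
endloop
endfacet
facet normal -0.390 -0.775 -0.497
outer loop
vertex -3.121 0.277 0.169
vertex -3.704 0.937 -0.403
vertex -2.737 0.577 -0.601
endloop
endfacet
facet normal 0.818 -0.539 0.198
outer loop
vertex -3.121 0.277 0.169
vertex -2.737 0.577 -0.601
vertex -2.473 1.563 0.994
endloop
endfacet
facet normal 0.819 -0.538 0.197
outer loop
vertex -2.473 1.563 0.994
vertex -2.737 0.577 -0.601
vertex -2.09 1.864 0.224
endloop
endfacet
facet normal 0.390 0.775 0.497
outer loop
vertex -2.473 1.563 0.994
vertex -2.09 1.864 0.224
vertex -3.056 2.223 0.423
endloop
endfacet

endsolid


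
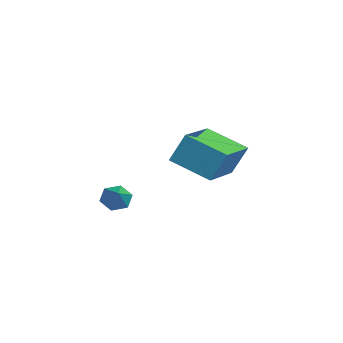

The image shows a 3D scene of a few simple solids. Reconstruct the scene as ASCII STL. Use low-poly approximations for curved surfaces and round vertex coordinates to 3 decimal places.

solid 
facet normal -0.557 -0.728 0.400
outer loop
vertex 0.202 0.078 4.882
vertex -1.532 1.245 4.59
vertex 0.029 -0.506 3.578
endloop
endfacet
facet normal 0.821 -0.553 0.139
outer loop
vertex 1.072 0.855 2.83
vertex 0.202 0.078 4.882
vertex 0.029 -0.506 3.578
endloop
endfacet
facet normal -0.558 -0.728 0.399
outer loop
vertex 0.029 -0.506 3.578
vertex -1.532 1.245 4.59
vertex -1.704 0.661 3.285
endloop
endfacet
facet normal -0.120 -0.406 -0.906
outer loop
vertex -1.704 0.661 3.285
vertex 1.072 0.855 2.83
vertex 0.029 -0.506 3.578
endloop
endfacet
facet normal 0.120 0.406 0.906
outer loop
vertex 0.202 0.078 4.882
vertex -0.489 2.606 3.842
vertex -1.532 1.245 4.59
endloop
endfacet
facet normal 0.822 -0.553 0.139
outer loop
vertex 1.244 1.439 4.135
vertex 0.202 0.078 4.882
vertex 1.072 0.855 2.83
endloop
endfacet
facet normal 0.120 0.406 0.906
outer loop
vertex 1.244 1.439 4.135
vertex -0.489 2.606 3.842
vertex 0.202 0.078 4.882
endloop
endfacet
facet normal -0.821 0.553 -0.139
outer loop
vertex -1.532 1.245 4.59
vertex -0.489 2.606 3.842
vertex -1.704 0.661 3.285
endloop
endfacet
facet normal -0.120 -0.405 -0.906
outer loop
vertex -0.662 2.022 2.538
vertex 1.072 0.855 2.83
vertex -1.704 0.661 3.285
endloop
endfacet
facet normal -0.822 0.553 -0.139
outer loop
vertex -1.704 0.661 3.285
vertex -0.489 2.606 3.842
vertex -0.662 2.022 2.538
endloop
endfacet
facet normal 0.557 0.728 -0.399
outer loop
vertex -0.662 2.022 2.538
vertex 1.244 1.439 4.135
vertex 1.072 0.855 2.83
endloop
endfacet
facet normal 0.558 0.728 -0.400
outer loop
vertex -0.489 2.606 3.842
vertex 1.244 1.439 4.135
vertex -0.662 2.022 2.538
endloop
endfacet
facet normal -0.865 0.055 -0.498
outer loop
vertex 3.259 -3.126 2.415
vertex 2.99 -2.913 2.906
vertex 3.24 -2.535 2.513
endloop
endfacet
facet normal 0.779 0.127 -0.614
outer loop
vertex 3.259 -3.126 2.415
vertex 3.24 -2.535 2.513
vertex 4.15 -2.987 3.574
endloop
endfacet
facet normal -0.866 0.055 -0.497
outer loop
vertex 3.24 -2.535 2.513
vertex 2.99 -2.913 2.906
vertex 2.971 -2.322 3.005
endloop
endfacet
facet normal 0.520 0.850 -0.084
outer loop
vertex 3.24 -2.535 2.513
vertex 2.971 -2.322 3.005
vertex 4.15 -2.987 3.574
endloop
endfacet
facet normal -0.866 0.055 -0.497
outer loop
vertex 2.971 -2.322 3.005
vertex 2.99 -2.913 2.906
vertex 2.721 -2.7 3.398
endloop
endfacet
facet normal 0.054 0.702 0.710
outer loop
vertex 2.971 -2.322 3.005
vertex 2.721 -2.7 3.398
vertex 4.15 -2.987 3.574
endloop
endfacet
facet normal -0.866 0.055 -0.497
outer loop
vertex 2.721 -2.7 3.398
vertex 2.99 -2.913 2.906
vertex 2.74 -3.291 3.299
endloop
endfacet
facet normal -0.154 -0.168 0.974
outer loop
vertex 2.721 -2.7 3.398
vertex 2.74 -3.291 3.299
vertex 4.15 -2.987 3.574
endloop
endfacet
facet normal -0.865 0.055 -0.498
outer loop
vertex 2.74 -3.291 3.299
vertex 2.99 -2.913 2.906
vertex 3.009 -3.505 2.808
endloop
endfacet
facet normal 0.105 -0.889 0.445
outer loop
vertex 2.74 -3.291 3.299
vertex 3.009 -3.505 2.808
vertex 4.15 -2.987 3.574
endloop
endfacet
facet normal -0.866 0.055 -0.498
outer loop
vertex 3.009 -3.505 2.808
vertex 2.99 -2.913 2.906
vertex 3.259 -3.126 2.415
endloop
endfacet
facet normal 0.572 -0.741 -0.351
outer loop
vertex 3.009 -3.505 2.808
vertex 3.259 -3.126 2.415
vertex 4.15 -2.987 3.574
endloop
endfacet

endsolid


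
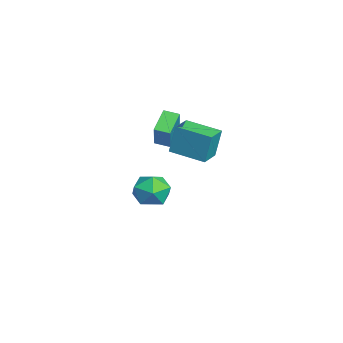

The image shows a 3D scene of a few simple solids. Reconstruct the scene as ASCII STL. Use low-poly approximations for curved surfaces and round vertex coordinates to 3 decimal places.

solid 
facet normal -0.503 0.072 0.861
outer loop
vertex -2.26 -0.785 -2.622
vertex -2.323 -1.991 -2.558
vertex -1.388 -1.408 -2.06
endloop
endfacet
facet normal -0.058 0.623 0.780
outer loop
vertex -2.26 -0.785 -2.622
vertex -1.388 -1.408 -2.06
vertex -1.101 -0.479 -2.78
endloop
endfacet
facet normal -0.229 0.958 0.174
outer loop
vertex -2.26 -0.785 -2.622
vertex -1.101 -0.479 -2.78
vertex -1.857 -0.489 -3.723
endloop
endfacet
facet normal -0.780 0.613 -0.121
outer loop
vertex -2.26 -0.785 -2.622
vertex -1.857 -0.489 -3.723
vertex -2.613 -1.424 -3.586
endloop
endfacet
facet normal -0.950 0.066 0.304
outer loop
vertex -2.26 -0.785 -2.622
vertex -2.613 -1.424 -3.586
vertex -2.323 -1.991 -2.558
endloop
endfacet
facet normal 0.603 0.364 0.710
outer loop
vertex -1.101 -0.479 -2.78
vertex -1.388 -1.408 -2.06
vertex -0.447 -1.496 -2.814
endloop
endfacet
facet normal -0.118 -0.528 0.841
outer loop
vertex -1.388 -1.408 -2.06
vertex -2.323 -1.991 -2.558
vertex -1.203 -2.431 -2.677
endloop
endfacet
facet normal -0.840 -0.538 -0.060
outer loop
vertex -2.323 -1.991 -2.558
vertex -2.613 -1.424 -3.586
vertex -1.959 -2.441 -3.62
endloop
endfacet
facet normal -0.566 0.348 -0.747
outer loop
vertex -2.613 -1.424 -3.586
vertex -1.857 -0.489 -3.723
vertex -1.672 -1.512 -4.34
endloop
endfacet
facet normal 0.327 0.905 -0.272
outer loop
vertex -1.857 -0.489 -3.723
vertex -1.101 -0.479 -2.78
vertex -0.737 -0.929 -3.842
endloop
endfacet
facet normal 0.780 -0.613 0.121
outer loop
vertex -0.8 -2.135 -3.778
vertex -0.447 -1.496 -2.814
vertex -1.203 -2.431 -2.677
endloop
endfacet
facet normal 0.229 -0.958 -0.174
outer loop
vertex -0.8 -2.135 -3.778
vertex -1.203 -2.431 -2.677
vertex -1.959 -2.441 -3.62
endloop
endfacet
facet normal 0.058 -0.623 -0.780
outer loop
vertex -0.8 -2.135 -3.778
vertex -1.959 -2.441 -3.62
vertex -1.672 -1.512 -4.34
endloop
endfacet
facet normal 0.503 -0.072 -0.861
outer loop
vertex -0.8 -2.135 -3.778
vertex -1.672 -1.512 -4.34
vertex -0.737 -0.929 -3.842
endloop
endfacet
facet normal 0.950 -0.066 -0.304
outer loop
vertex -0.8 -2.135 -3.778
vertex -0.737 -0.929 -3.842
vertex -0.447 -1.496 -2.814
endloop
endfacet
facet normal 0.566 -0.348 0.747
outer loop
vertex -1.203 -2.431 -2.677
vertex -0.447 -1.496 -2.814
vertex -1.388 -1.408 -2.06
endloop
endfacet
facet normal -0.327 -0.905 0.272
outer loop
vertex -1.959 -2.441 -3.62
vertex -1.203 -2.431 -2.677
vertex -2.323 -1.991 -2.558
endloop
endfacet
facet normal -0.603 -0.364 -0.710
outer loop
vertex -1.672 -1.512 -4.34
vertex -1.959 -2.441 -3.62
vertex -2.613 -1.424 -3.586
endloop
endfacet
facet normal 0.118 0.528 -0.841
outer loop
vertex -0.737 -0.929 -3.842
vertex -1.672 -1.512 -4.34
vertex -1.857 -0.489 -3.723
endloop
endfacet
facet normal 0.840 0.538 0.060
outer loop
vertex -0.447 -1.496 -2.814
vertex -0.737 -0.929 -3.842
vertex -1.101 -0.479 -2.78
endloop
endfacet
facet normal -0.534 -0.832 0.151
outer loop
vertex 3.542 -0.795 4.292
vertex 2.443 -0.118 4.135
vertex 3.579 -1.129 2.585
endloop
endfacet
facet normal 0.845 -0.521 0.120
outer loop
vertex 4.637 0.518 2.285
vertex 3.542 -0.795 4.292
vertex 3.579 -1.129 2.585
endloop
endfacet
facet normal -0.534 -0.832 0.151
outer loop
vertex 3.579 -1.129 2.585
vertex 2.443 -0.118 4.135
vertex 2.48 -0.452 2.428
endloop
endfacet
facet normal 0.022 -0.193 -0.981
outer loop
vertex 2.48 -0.452 2.428
vertex 4.637 0.518 2.285
vertex 3.579 -1.129 2.585
endloop
endfacet
facet normal -0.022 0.193 0.981
outer loop
vertex 3.542 -0.795 4.292
vertex 3.501 1.529 3.835
vertex 2.443 -0.118 4.135
endloop
endfacet
facet normal 0.845 -0.521 0.120
outer loop
vertex 4.6 0.852 3.992
vertex 3.542 -0.795 4.292
vertex 4.637 0.518 2.285
endloop
endfacet
facet normal -0.022 0.193 0.981
outer loop
vertex 4.6 0.852 3.992
vertex 3.501 1.529 3.835
vertex 3.542 -0.795 4.292
endloop
endfacet
facet normal -0.845 0.521 -0.120
outer loop
vertex 2.443 -0.118 4.135
vertex 3.501 1.529 3.835
vertex 2.48 -0.452 2.428
endloop
endfacet
facet normal 0.022 -0.193 -0.981
outer loop
vertex 3.538 1.195 2.128
vertex 4.637 0.518 2.285
vertex 2.48 -0.452 2.428
endloop
endfacet
facet normal -0.845 0.521 -0.120
outer loop
vertex 2.48 -0.452 2.428
vertex 3.501 1.529 3.835
vertex 3.538 1.195 2.128
endloop
endfacet
facet normal 0.534 0.832 -0.151
outer loop
vertex 3.538 1.195 2.128
vertex 4.6 0.852 3.992
vertex 4.637 0.518 2.285
endloop
endfacet
facet normal 0.534 0.832 -0.151
outer loop
vertex 3.501 1.529 3.835
vertex 4.6 0.852 3.992
vertex 3.538 1.195 2.128
endloop
endfacet
facet normal -0.750 0.416 0.514
outer loop
vertex -0.242 -0.954 3.523
vertex 0.095 -0.156 3.369
vertex -1.228 -0.835 1.986
endloop
endfacet
facet normal -0.383 -0.907 0.176
outer loop
vertex -0.095 -1.464 1.211
vertex -0.242 -0.954 3.523
vertex -1.228 -0.835 1.986
endloop
endfacet
facet normal -0.750 0.417 0.513
outer loop
vertex -1.228 -0.835 1.986
vertex 0.095 -0.156 3.369
vertex -0.89 -0.037 1.832
endloop
endfacet
facet normal -0.538 0.066 -0.840
outer loop
vertex -0.89 -0.037 1.832
vertex -0.095 -1.464 1.211
vertex -1.228 -0.835 1.986
endloop
endfacet
facet normal 0.538 -0.065 0.840
outer loop
vertex -0.242 -0.954 3.523
vertex 1.228 -0.785 2.594
vertex 0.095 -0.156 3.369
endloop
endfacet
facet normal -0.384 -0.907 0.176
outer loop
vertex 0.89 -1.583 2.748
vertex -0.242 -0.954 3.523
vertex -0.095 -1.464 1.211
endloop
endfacet
facet normal 0.538 -0.066 0.840
outer loop
vertex 0.89 -1.583 2.748
vertex 1.228 -0.785 2.594
vertex -0.242 -0.954 3.523
endloop
endfacet
facet normal 0.383 0.907 -0.175
outer loop
vertex 0.095 -0.156 3.369
vertex 1.228 -0.785 2.594
vertex -0.89 -0.037 1.832
endloop
endfacet
facet normal -0.539 0.065 -0.840
outer loop
vertex 0.242 -0.666 1.057
vertex -0.095 -1.464 1.211
vertex -0.89 -0.037 1.832
endloop
endfacet
facet normal 0.383 0.907 -0.176
outer loop
vertex -0.89 -0.037 1.832
vertex 1.228 -0.785 2.594
vertex 0.242 -0.666 1.057
endloop
endfacet
facet normal 0.751 -0.416 -0.513
outer loop
vertex 0.242 -0.666 1.057
vertex 0.89 -1.583 2.748
vertex -0.095 -1.464 1.211
endloop
endfacet
facet normal 0.750 -0.417 -0.513
outer loop
vertex 1.228 -0.785 2.594
vertex 0.89 -1.583 2.748
vertex 0.242 -0.666 1.057
endloop
endfacet

endsolid


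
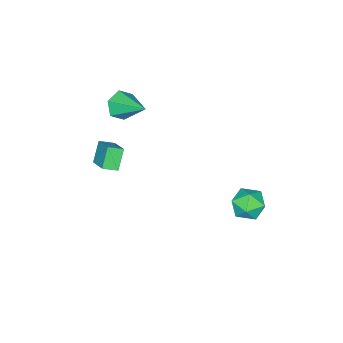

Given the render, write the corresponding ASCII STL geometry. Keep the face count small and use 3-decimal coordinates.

solid 
facet normal -0.145 -0.868 -0.475
outer loop
vertex -0.358 -3.982 2.879
vertex -0.988 -3.556 2.293
vertex -0.057 -3.584 2.059
endloop
endfacet
facet normal 0.928 0.055 0.367
outer loop
vertex -0.358 -3.982 2.879
vertex -0.057 -3.584 2.059
vertex -0.672 -1.664 3.327
endloop
endfacet
facet normal -0.145 -0.868 -0.475
outer loop
vertex -0.057 -3.584 2.059
vertex -0.988 -3.556 2.293
vertex -0.687 -3.158 1.473
endloop
endfacet
facet normal 0.744 0.518 -0.423
outer loop
vertex -0.057 -3.584 2.059
vertex -0.687 -3.158 1.473
vertex -0.672 -1.664 3.327
endloop
endfacet
facet normal -0.144 -0.868 -0.474
outer loop
vertex -0.687 -3.158 1.473
vertex -0.988 -3.556 2.293
vertex -1.618 -3.131 1.706
endloop
endfacet
facet normal -0.133 0.772 -0.621
outer loop
vertex -0.687 -3.158 1.473
vertex -1.618 -3.131 1.706
vertex -0.672 -1.664 3.327
endloop
endfacet
facet normal -0.144 -0.869 -0.474
outer loop
vertex -1.618 -3.131 1.706
vertex -0.988 -3.556 2.293
vertex -1.918 -3.529 2.526
endloop
endfacet
facet normal -0.825 0.564 -0.028
outer loop
vertex -1.618 -3.131 1.706
vertex -1.918 -3.529 2.526
vertex -0.672 -1.664 3.327
endloop
endfacet
facet normal -0.144 -0.868 -0.475
outer loop
vertex -1.918 -3.529 2.526
vertex -0.988 -3.556 2.293
vertex -1.288 -3.955 3.113
endloop
endfacet
facet normal -0.641 0.101 0.761
outer loop
vertex -1.918 -3.529 2.526
vertex -1.288 -3.955 3.113
vertex -0.672 -1.664 3.327
endloop
endfacet
facet normal -0.145 -0.868 -0.475
outer loop
vertex -1.288 -3.955 3.113
vertex -0.988 -3.556 2.293
vertex -0.358 -3.982 2.879
endloop
endfacet
facet normal 0.237 -0.153 0.959
outer loop
vertex -1.288 -3.955 3.113
vertex -0.358 -3.982 2.879
vertex -0.672 -1.664 3.327
endloop
endfacet
facet normal -0.982 0.142 -0.124
outer loop
vertex -2.993 4.572 -3.506
vertex -3.164 3.499 -3.38
vertex -3.178 4.162 -2.51
endloop
endfacet
facet normal -0.676 0.717 0.170
outer loop
vertex -2.993 4.572 -3.506
vertex -3.178 4.162 -2.51
vertex -2.406 4.923 -2.653
endloop
endfacet
facet normal -0.168 0.947 -0.274
outer loop
vertex -2.993 4.572 -3.506
vertex -2.406 4.923 -2.653
vertex -1.917 4.732 -3.612
endloop
endfacet
facet normal -0.160 0.515 -0.842
outer loop
vertex -2.993 4.572 -3.506
vertex -1.917 4.732 -3.612
vertex -2.385 3.852 -4.061
endloop
endfacet
facet normal -0.663 0.018 -0.749
outer loop
vertex -2.993 4.572 -3.506
vertex -2.385 3.852 -4.061
vertex -3.164 3.499 -3.38
endloop
endfacet
facet normal -0.362 0.514 0.778
outer loop
vertex -2.406 4.923 -2.653
vertex -3.178 4.162 -2.51
vertex -2.215 4.068 -1.999
endloop
endfacet
facet normal -0.857 -0.416 0.303
outer loop
vertex -3.178 4.162 -2.51
vertex -3.164 3.499 -3.38
vertex -2.683 3.188 -2.448
endloop
endfacet
facet normal -0.340 -0.618 -0.709
outer loop
vertex -3.164 3.499 -3.38
vertex -2.385 3.852 -4.061
vertex -2.194 2.997 -3.407
endloop
endfacet
facet normal 0.475 0.186 -0.860
outer loop
vertex -2.385 3.852 -4.061
vertex -1.917 4.732 -3.612
vertex -1.422 3.758 -3.55
endloop
endfacet
facet normal 0.460 0.886 0.058
outer loop
vertex -1.917 4.732 -3.612
vertex -2.406 4.923 -2.653
vertex -1.436 4.421 -2.68
endloop
endfacet
facet normal 0.160 -0.515 0.842
outer loop
vertex -1.607 3.348 -2.554
vertex -2.215 4.068 -1.999
vertex -2.683 3.188 -2.448
endloop
endfacet
facet normal 0.168 -0.947 0.274
outer loop
vertex -1.607 3.348 -2.554
vertex -2.683 3.188 -2.448
vertex -2.194 2.997 -3.407
endloop
endfacet
facet normal 0.676 -0.717 -0.170
outer loop
vertex -1.607 3.348 -2.554
vertex -2.194 2.997 -3.407
vertex -1.422 3.758 -3.55
endloop
endfacet
facet normal 0.982 -0.142 0.124
outer loop
vertex -1.607 3.348 -2.554
vertex -1.422 3.758 -3.55
vertex -1.436 4.421 -2.68
endloop
endfacet
facet normal 0.663 -0.018 0.749
outer loop
vertex -1.607 3.348 -2.554
vertex -1.436 4.421 -2.68
vertex -2.215 4.068 -1.999
endloop
endfacet
facet normal -0.475 -0.186 0.860
outer loop
vertex -2.683 3.188 -2.448
vertex -2.215 4.068 -1.999
vertex -3.178 4.162 -2.51
endloop
endfacet
facet normal -0.460 -0.886 -0.058
outer loop
vertex -2.194 2.997 -3.407
vertex -2.683 3.188 -2.448
vertex -3.164 3.499 -3.38
endloop
endfacet
facet normal 0.362 -0.514 -0.778
outer loop
vertex -1.422 3.758 -3.55
vertex -2.194 2.997 -3.407
vertex -2.385 3.852 -4.061
endloop
endfacet
facet normal 0.857 0.416 -0.303
outer loop
vertex -1.436 4.421 -2.68
vertex -1.422 3.758 -3.55
vertex -1.917 4.732 -3.612
endloop
endfacet
facet normal 0.340 0.618 0.709
outer loop
vertex -2.215 4.068 -1.999
vertex -1.436 4.421 -2.68
vertex -2.406 4.923 -2.653
endloop
endfacet
facet normal -0.591 -0.179 0.786
outer loop
vertex 1.351 -2.65 1.007
vertex 0.726 -2.064 0.67
vertex 0.658 -3.843 0.215
endloop
endfacet
facet normal 0.679 -0.637 0.365
outer loop
vertex 1.474 -3.596 -0.87
vertex 1.351 -2.65 1.007
vertex 0.658 -3.843 0.215
endloop
endfacet
facet normal -0.591 -0.179 0.787
outer loop
vertex 0.658 -3.843 0.215
vertex 0.726 -2.064 0.67
vertex 0.034 -3.257 -0.121
endloop
endfacet
facet normal -0.436 -0.750 -0.498
outer loop
vertex 0.034 -3.257 -0.121
vertex 1.474 -3.596 -0.87
vertex 0.658 -3.843 0.215
endloop
endfacet
facet normal 0.435 0.750 0.498
outer loop
vertex 1.351 -2.65 1.007
vertex 1.542 -1.817 -0.415
vertex 0.726 -2.064 0.67
endloop
endfacet
facet normal 0.680 -0.636 0.365
outer loop
vertex 2.166 -2.403 -0.079
vertex 1.351 -2.65 1.007
vertex 1.474 -3.596 -0.87
endloop
endfacet
facet normal 0.436 0.750 0.498
outer loop
vertex 2.166 -2.403 -0.079
vertex 1.542 -1.817 -0.415
vertex 1.351 -2.65 1.007
endloop
endfacet
facet normal -0.679 0.636 -0.366
outer loop
vertex 0.726 -2.064 0.67
vertex 1.542 -1.817 -0.415
vertex 0.034 -3.257 -0.121
endloop
endfacet
facet normal -0.435 -0.750 -0.497
outer loop
vertex 0.849 -3.01 -1.207
vertex 1.474 -3.596 -0.87
vertex 0.034 -3.257 -0.121
endloop
endfacet
facet normal -0.679 0.637 -0.365
outer loop
vertex 0.034 -3.257 -0.121
vertex 1.542 -1.817 -0.415
vertex 0.849 -3.01 -1.207
endloop
endfacet
facet normal 0.591 0.178 -0.786
outer loop
vertex 0.849 -3.01 -1.207
vertex 2.166 -2.403 -0.079
vertex 1.474 -3.596 -0.87
endloop
endfacet
facet normal 0.591 0.179 -0.786
outer loop
vertex 1.542 -1.817 -0.415
vertex 2.166 -2.403 -0.079
vertex 0.849 -3.01 -1.207
endloop
endfacet

endsolid


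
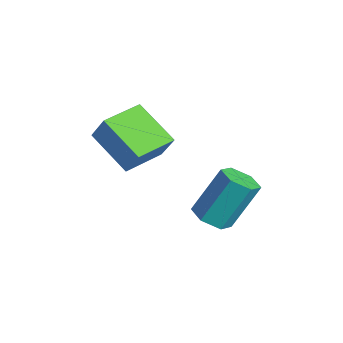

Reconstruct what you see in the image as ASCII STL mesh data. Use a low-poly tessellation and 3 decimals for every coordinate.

solid 
facet normal -0.458 -0.209 -0.864
outer loop
vertex 0.301 -0.686 1.511
vertex -0.377 0.884 1.49
vertex 1.869 -0.023 0.519
endloop
endfacet
facet normal 0.396 -0.918 0.012
outer loop
vertex 2.437 0.236 1.59
vertex 0.301 -0.686 1.511
vertex 1.869 -0.023 0.519
endloop
endfacet
facet normal -0.458 -0.209 -0.864
outer loop
vertex 1.869 -0.023 0.519
vertex -0.377 0.884 1.49
vertex 1.191 1.547 0.498
endloop
endfacet
facet normal 0.796 0.337 -0.503
outer loop
vertex 1.191 1.547 0.498
vertex 2.437 0.236 1.59
vertex 1.869 -0.023 0.519
endloop
endfacet
facet normal -0.796 -0.337 0.503
outer loop
vertex 0.301 -0.686 1.511
vertex 0.191 1.143 2.561
vertex -0.377 0.884 1.49
endloop
endfacet
facet normal 0.396 -0.918 0.012
outer loop
vertex 0.869 -0.427 2.582
vertex 0.301 -0.686 1.511
vertex 2.437 0.236 1.59
endloop
endfacet
facet normal -0.796 -0.337 0.503
outer loop
vertex 0.869 -0.427 2.582
vertex 0.191 1.143 2.561
vertex 0.301 -0.686 1.511
endloop
endfacet
facet normal -0.396 0.918 -0.012
outer loop
vertex -0.377 0.884 1.49
vertex 0.191 1.143 2.561
vertex 1.191 1.547 0.498
endloop
endfacet
facet normal 0.796 0.337 -0.503
outer loop
vertex 1.759 1.806 1.569
vertex 2.437 0.236 1.59
vertex 1.191 1.547 0.498
endloop
endfacet
facet normal -0.396 0.918 -0.012
outer loop
vertex 1.191 1.547 0.498
vertex 0.191 1.143 2.561
vertex 1.759 1.806 1.569
endloop
endfacet
facet normal 0.458 0.209 0.864
outer loop
vertex 1.759 1.806 1.569
vertex 0.869 -0.427 2.582
vertex 2.437 0.236 1.59
endloop
endfacet
facet normal 0.458 0.209 0.864
outer loop
vertex 0.191 1.143 2.561
vertex 0.869 -0.427 2.582
vertex 1.759 1.806 1.569
endloop
endfacet
facet normal 0.007 -0.530 -0.848
outer loop
vertex 2.337 2.556 -2.532
vertex 1.906 3.146 -2.904
vertex 2.726 3.169 -2.912
endloop
endfacet
facet normal 0.880 -0.400 0.256
outer loop
vertex 2.337 2.556 -2.532
vertex 2.726 3.169 -2.912
vertex 2.324 3.683 -0.725
endloop
endfacet
facet normal 0.880 -0.400 0.256
outer loop
vertex 2.324 3.683 -0.725
vertex 2.726 3.169 -2.912
vertex 2.713 4.296 -1.105
endloop
endfacet
facet normal -0.005 0.529 0.849
outer loop
vertex 2.324 3.683 -0.725
vertex 2.713 4.296 -1.105
vertex 1.894 4.274 -1.096
endloop
endfacet
facet normal 0.007 -0.529 -0.848
outer loop
vertex 2.726 3.169 -2.912
vertex 1.906 3.146 -2.904
vertex 2.295 3.76 -3.284
endloop
endfacet
facet normal 0.851 0.448 -0.274
outer loop
vertex 2.726 3.169 -2.912
vertex 2.295 3.76 -3.284
vertex 2.713 4.296 -1.105
endloop
endfacet
facet normal 0.851 0.448 -0.273
outer loop
vertex 2.713 4.296 -1.105
vertex 2.295 3.76 -3.284
vertex 2.283 4.887 -1.476
endloop
endfacet
facet normal -0.005 0.529 0.849
outer loop
vertex 2.713 4.296 -1.105
vertex 2.283 4.887 -1.476
vertex 1.894 4.274 -1.096
endloop
endfacet
facet normal 0.006 -0.529 -0.849
outer loop
vertex 2.295 3.76 -3.284
vertex 1.906 3.146 -2.904
vertex 1.476 3.737 -3.275
endloop
endfacet
facet normal -0.030 0.848 -0.529
outer loop
vertex 2.295 3.76 -3.284
vertex 1.476 3.737 -3.275
vertex 2.283 4.887 -1.476
endloop
endfacet
facet normal -0.029 0.848 -0.529
outer loop
vertex 2.283 4.887 -1.476
vertex 1.476 3.737 -3.275
vertex 1.463 4.864 -1.468
endloop
endfacet
facet normal -0.007 0.530 0.848
outer loop
vertex 2.283 4.887 -1.476
vertex 1.463 4.864 -1.468
vertex 1.894 4.274 -1.096
endloop
endfacet
facet normal 0.005 -0.529 -0.849
outer loop
vertex 1.476 3.737 -3.275
vertex 1.906 3.146 -2.904
vertex 1.087 3.124 -2.895
endloop
endfacet
facet normal -0.880 0.400 -0.256
outer loop
vertex 1.476 3.737 -3.275
vertex 1.087 3.124 -2.895
vertex 1.463 4.864 -1.468
endloop
endfacet
facet normal -0.880 0.400 -0.256
outer loop
vertex 1.463 4.864 -1.468
vertex 1.087 3.124 -2.895
vertex 1.074 4.251 -1.088
endloop
endfacet
facet normal -0.007 0.530 0.848
outer loop
vertex 1.463 4.864 -1.468
vertex 1.074 4.251 -1.088
vertex 1.894 4.274 -1.096
endloop
endfacet
facet normal 0.005 -0.529 -0.849
outer loop
vertex 1.087 3.124 -2.895
vertex 1.906 3.146 -2.904
vertex 1.517 2.533 -2.524
endloop
endfacet
facet normal -0.851 -0.448 0.273
outer loop
vertex 1.087 3.124 -2.895
vertex 1.517 2.533 -2.524
vertex 1.074 4.251 -1.088
endloop
endfacet
facet normal -0.851 -0.448 0.274
outer loop
vertex 1.074 4.251 -1.088
vertex 1.517 2.533 -2.524
vertex 1.505 3.66 -0.716
endloop
endfacet
facet normal -0.007 0.529 0.848
outer loop
vertex 1.074 4.251 -1.088
vertex 1.505 3.66 -0.716
vertex 1.894 4.274 -1.096
endloop
endfacet
facet normal 0.007 -0.530 -0.848
outer loop
vertex 1.517 2.533 -2.524
vertex 1.906 3.146 -2.904
vertex 2.337 2.556 -2.532
endloop
endfacet
facet normal 0.029 -0.848 0.529
outer loop
vertex 1.517 2.533 -2.524
vertex 2.337 2.556 -2.532
vertex 1.505 3.66 -0.716
endloop
endfacet
facet normal 0.030 -0.848 0.529
outer loop
vertex 1.505 3.66 -0.716
vertex 2.337 2.556 -2.532
vertex 2.324 3.683 -0.725
endloop
endfacet
facet normal -0.006 0.529 0.849
outer loop
vertex 1.505 3.66 -0.716
vertex 2.324 3.683 -0.725
vertex 1.894 4.274 -1.096
endloop
endfacet

endsolid


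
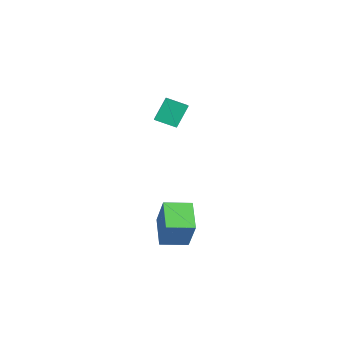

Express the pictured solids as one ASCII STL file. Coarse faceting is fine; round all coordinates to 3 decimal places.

solid 
facet normal -0.467 -0.808 0.358
outer loop
vertex -3.029 -2.597 2.355
vertex -4.782 -2.004 1.407
vertex -2.626 -3.375 1.124
endloop
endfacet
facet normal 0.843 -0.285 0.456
outer loop
vertex -2.038 -2.356 0.673
vertex -3.029 -2.597 2.355
vertex -2.626 -3.375 1.124
endloop
endfacet
facet normal -0.467 -0.809 0.358
outer loop
vertex -2.626 -3.375 1.124
vertex -4.782 -2.004 1.407
vertex -4.38 -2.781 0.176
endloop
endfacet
facet normal 0.266 -0.514 -0.815
outer loop
vertex -4.38 -2.781 0.176
vertex -2.038 -2.356 0.673
vertex -2.626 -3.375 1.124
endloop
endfacet
facet normal -0.267 0.515 0.815
outer loop
vertex -3.029 -2.597 2.355
vertex -4.194 -0.985 0.956
vertex -4.782 -2.004 1.407
endloop
endfacet
facet normal 0.843 -0.286 0.456
outer loop
vertex -2.44 -1.579 1.904
vertex -3.029 -2.597 2.355
vertex -2.038 -2.356 0.673
endloop
endfacet
facet normal -0.266 0.515 0.815
outer loop
vertex -2.44 -1.579 1.904
vertex -4.194 -0.985 0.956
vertex -3.029 -2.597 2.355
endloop
endfacet
facet normal -0.843 0.285 -0.455
outer loop
vertex -4.782 -2.004 1.407
vertex -4.194 -0.985 0.956
vertex -4.38 -2.781 0.176
endloop
endfacet
facet normal 0.266 -0.515 -0.815
outer loop
vertex -3.791 -1.763 -0.275
vertex -2.038 -2.356 0.673
vertex -4.38 -2.781 0.176
endloop
endfacet
facet normal -0.843 0.285 -0.456
outer loop
vertex -4.38 -2.781 0.176
vertex -4.194 -0.985 0.956
vertex -3.791 -1.763 -0.275
endloop
endfacet
facet normal 0.467 0.809 -0.358
outer loop
vertex -3.791 -1.763 -0.275
vertex -2.44 -1.579 1.904
vertex -2.038 -2.356 0.673
endloop
endfacet
facet normal 0.467 0.808 -0.358
outer loop
vertex -4.194 -0.985 0.956
vertex -2.44 -1.579 1.904
vertex -3.791 -1.763 -0.275
endloop
endfacet
facet normal -0.869 0.213 0.446
outer loop
vertex 1.866 -4.401 -2.216
vertex 2.133 -2.965 -2.383
vertex 0.928 -4.437 -4.028
endloop
endfacet
facet normal -0.182 -0.977 0.113
outer loop
vertex 2.467 -4.815 -4.817
vertex 1.866 -4.401 -2.216
vertex 0.928 -4.437 -4.028
endloop
endfacet
facet normal -0.869 0.214 0.445
outer loop
vertex 0.928 -4.437 -4.028
vertex 2.133 -2.965 -2.383
vertex 1.196 -3.001 -4.195
endloop
endfacet
facet normal -0.460 -0.018 -0.888
outer loop
vertex 1.196 -3.001 -4.195
vertex 2.467 -4.815 -4.817
vertex 0.928 -4.437 -4.028
endloop
endfacet
facet normal 0.460 0.018 0.888
outer loop
vertex 1.866 -4.401 -2.216
vertex 3.672 -3.343 -3.172
vertex 2.133 -2.965 -2.383
endloop
endfacet
facet normal -0.182 -0.977 0.113
outer loop
vertex 3.404 -4.779 -3.005
vertex 1.866 -4.401 -2.216
vertex 2.467 -4.815 -4.817
endloop
endfacet
facet normal 0.460 0.017 0.888
outer loop
vertex 3.404 -4.779 -3.005
vertex 3.672 -3.343 -3.172
vertex 1.866 -4.401 -2.216
endloop
endfacet
facet normal 0.182 0.977 -0.113
outer loop
vertex 2.133 -2.965 -2.383
vertex 3.672 -3.343 -3.172
vertex 1.196 -3.001 -4.195
endloop
endfacet
facet normal -0.460 -0.018 -0.888
outer loop
vertex 2.734 -3.379 -4.984
vertex 2.467 -4.815 -4.817
vertex 1.196 -3.001 -4.195
endloop
endfacet
facet normal 0.182 0.977 -0.114
outer loop
vertex 1.196 -3.001 -4.195
vertex 3.672 -3.343 -3.172
vertex 2.734 -3.379 -4.984
endloop
endfacet
facet normal 0.870 -0.213 -0.445
outer loop
vertex 2.734 -3.379 -4.984
vertex 3.404 -4.779 -3.005
vertex 2.467 -4.815 -4.817
endloop
endfacet
facet normal 0.869 -0.214 -0.446
outer loop
vertex 3.672 -3.343 -3.172
vertex 3.404 -4.779 -3.005
vertex 2.734 -3.379 -4.984
endloop
endfacet

endsolid


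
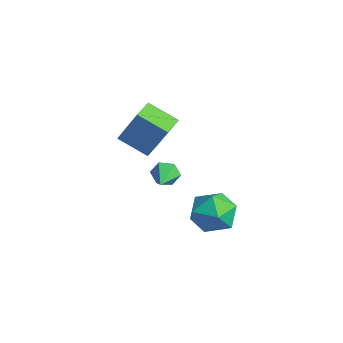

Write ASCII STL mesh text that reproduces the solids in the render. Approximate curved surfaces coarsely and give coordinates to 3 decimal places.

solid 
facet normal -0.802 0.534 -0.268
outer loop
vertex -2.61 1.09 -1.728
vertex -2.923 0.916 -1.138
vertex -2.534 1.485 -1.167
endloop
endfacet
facet normal 0.828 0.400 -0.394
outer loop
vertex -2.61 1.09 -1.728
vertex -2.534 1.485 -1.167
vertex -1.617 0.044 -0.702
endloop
endfacet
facet normal -0.802 0.534 -0.268
outer loop
vertex -2.534 1.485 -1.167
vertex -2.923 0.916 -1.138
vertex -2.847 1.311 -0.578
endloop
endfacet
facet normal 0.642 0.573 0.510
outer loop
vertex -2.534 1.485 -1.167
vertex -2.847 1.311 -0.578
vertex -1.617 0.044 -0.702
endloop
endfacet
facet normal -0.802 0.534 -0.268
outer loop
vertex -2.847 1.311 -0.578
vertex -2.923 0.916 -1.138
vertex -3.236 0.742 -0.548
endloop
endfacet
facet normal 0.091 -0.009 0.996
outer loop
vertex -2.847 1.311 -0.578
vertex -3.236 0.742 -0.548
vertex -1.617 0.044 -0.702
endloop
endfacet
facet normal -0.801 0.536 -0.267
outer loop
vertex -3.236 0.742 -0.548
vertex -2.923 0.916 -1.138
vertex -3.313 0.347 -1.109
endloop
endfacet
facet normal -0.276 -0.768 0.578
outer loop
vertex -3.236 0.742 -0.548
vertex -3.313 0.347 -1.109
vertex -1.617 0.044 -0.702
endloop
endfacet
facet normal -0.801 0.535 -0.268
outer loop
vertex -3.313 0.347 -1.109
vertex -2.923 0.916 -1.138
vertex -2.999 0.521 -1.699
endloop
endfacet
facet normal -0.090 -0.941 -0.326
outer loop
vertex -3.313 0.347 -1.109
vertex -2.999 0.521 -1.699
vertex -1.617 0.044 -0.702
endloop
endfacet
facet normal -0.802 0.534 -0.268
outer loop
vertex -2.999 0.521 -1.699
vertex -2.923 0.916 -1.138
vertex -2.61 1.09 -1.728
endloop
endfacet
facet normal 0.462 -0.357 -0.812
outer loop
vertex -2.999 0.521 -1.699
vertex -2.61 1.09 -1.728
vertex -1.617 0.044 -0.702
endloop
endfacet
facet normal -0.013 0.554 0.833
outer loop
vertex -0.299 2.352 -1.135
vertex 0.368 1.538 -0.583
vertex 0.886 2.433 -1.17
endloop
endfacet
facet normal -0.059 0.966 0.251
outer loop
vertex -0.299 2.352 -1.135
vertex 0.886 2.433 -1.17
vertex 0.246 2.648 -2.148
endloop
endfacet
facet normal -0.634 0.764 -0.118
outer loop
vertex -0.299 2.352 -1.135
vertex 0.246 2.648 -2.148
vertex -0.666 1.888 -2.165
endloop
endfacet
facet normal -0.945 0.227 0.234
outer loop
vertex -0.299 2.352 -1.135
vertex -0.666 1.888 -2.165
vertex -0.591 1.202 -1.198
endloop
endfacet
facet normal -0.561 0.097 0.822
outer loop
vertex -0.299 2.352 -1.135
vertex -0.591 1.202 -1.198
vertex 0.368 1.538 -0.583
endloop
endfacet
facet normal 0.517 0.842 -0.153
outer loop
vertex 0.246 2.648 -2.148
vertex 0.886 2.433 -1.17
vertex 1.251 2.018 -2.222
endloop
endfacet
facet normal 0.590 0.175 0.788
outer loop
vertex 0.886 2.433 -1.17
vertex 0.368 1.538 -0.583
vertex 1.326 1.332 -1.255
endloop
endfacet
facet normal -0.297 -0.564 0.771
outer loop
vertex 0.368 1.538 -0.583
vertex -0.591 1.202 -1.198
vertex 0.414 0.572 -1.272
endloop
endfacet
facet normal -0.918 -0.353 -0.179
outer loop
vertex -0.591 1.202 -1.198
vertex -0.666 1.888 -2.165
vertex -0.226 0.787 -2.25
endloop
endfacet
facet normal -0.415 0.515 -0.750
outer loop
vertex -0.666 1.888 -2.165
vertex 0.246 2.648 -2.148
vertex 0.292 1.682 -2.837
endloop
endfacet
facet normal 0.945 -0.227 -0.234
outer loop
vertex 0.959 0.868 -2.285
vertex 1.251 2.018 -2.222
vertex 1.326 1.332 -1.255
endloop
endfacet
facet normal 0.634 -0.764 0.118
outer loop
vertex 0.959 0.868 -2.285
vertex 1.326 1.332 -1.255
vertex 0.414 0.572 -1.272
endloop
endfacet
facet normal 0.059 -0.966 -0.251
outer loop
vertex 0.959 0.868 -2.285
vertex 0.414 0.572 -1.272
vertex -0.226 0.787 -2.25
endloop
endfacet
facet normal 0.013 -0.554 -0.833
outer loop
vertex 0.959 0.868 -2.285
vertex -0.226 0.787 -2.25
vertex 0.292 1.682 -2.837
endloop
endfacet
facet normal 0.561 -0.097 -0.822
outer loop
vertex 0.959 0.868 -2.285
vertex 0.292 1.682 -2.837
vertex 1.251 2.018 -2.222
endloop
endfacet
facet normal 0.918 0.353 0.179
outer loop
vertex 1.326 1.332 -1.255
vertex 1.251 2.018 -2.222
vertex 0.886 2.433 -1.17
endloop
endfacet
facet normal 0.415 -0.515 0.750
outer loop
vertex 0.414 0.572 -1.272
vertex 1.326 1.332 -1.255
vertex 0.368 1.538 -0.583
endloop
endfacet
facet normal -0.517 -0.842 0.153
outer loop
vertex -0.226 0.787 -2.25
vertex 0.414 0.572 -1.272
vertex -0.591 1.202 -1.198
endloop
endfacet
facet normal -0.590 -0.175 -0.788
outer loop
vertex 0.292 1.682 -2.837
vertex -0.226 0.787 -2.25
vertex -0.666 1.888 -2.165
endloop
endfacet
facet normal 0.297 0.564 -0.771
outer loop
vertex 1.251 2.018 -2.222
vertex 0.292 1.682 -2.837
vertex 0.246 2.648 -2.148
endloop
endfacet
facet normal -0.661 -0.587 0.467
outer loop
vertex -1.448 -1.092 4.253
vertex -2.182 -0.234 4.292
vertex -2.217 -1.667 2.442
endloop
endfacet
facet normal 0.649 -0.760 -0.034
outer loop
vertex -1.178 -0.746 1.708
vertex -1.448 -1.092 4.253
vertex -2.217 -1.667 2.442
endloop
endfacet
facet normal -0.662 -0.587 0.467
outer loop
vertex -2.217 -1.667 2.442
vertex -2.182 -0.234 4.292
vertex -2.951 -0.808 2.481
endloop
endfacet
facet normal -0.375 -0.281 -0.883
outer loop
vertex -2.951 -0.808 2.481
vertex -1.178 -0.746 1.708
vertex -2.217 -1.667 2.442
endloop
endfacet
facet normal 0.375 0.281 0.883
outer loop
vertex -1.448 -1.092 4.253
vertex -1.143 0.687 3.558
vertex -2.182 -0.234 4.292
endloop
endfacet
facet normal 0.649 -0.760 -0.035
outer loop
vertex -0.409 -0.172 3.519
vertex -1.448 -1.092 4.253
vertex -1.178 -0.746 1.708
endloop
endfacet
facet normal 0.375 0.281 0.883
outer loop
vertex -0.409 -0.172 3.519
vertex -1.143 0.687 3.558
vertex -1.448 -1.092 4.253
endloop
endfacet
facet normal -0.649 0.760 0.035
outer loop
vertex -2.182 -0.234 4.292
vertex -1.143 0.687 3.558
vertex -2.951 -0.808 2.481
endloop
endfacet
facet normal -0.375 -0.281 -0.883
outer loop
vertex -1.912 0.112 1.747
vertex -1.178 -0.746 1.708
vertex -2.951 -0.808 2.481
endloop
endfacet
facet normal -0.649 0.760 0.034
outer loop
vertex -2.951 -0.808 2.481
vertex -1.143 0.687 3.558
vertex -1.912 0.112 1.747
endloop
endfacet
facet normal 0.661 0.587 -0.467
outer loop
vertex -1.912 0.112 1.747
vertex -0.409 -0.172 3.519
vertex -1.178 -0.746 1.708
endloop
endfacet
facet normal 0.662 0.587 -0.467
outer loop
vertex -1.143 0.687 3.558
vertex -0.409 -0.172 3.519
vertex -1.912 0.112 1.747
endloop
endfacet

endsolid
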